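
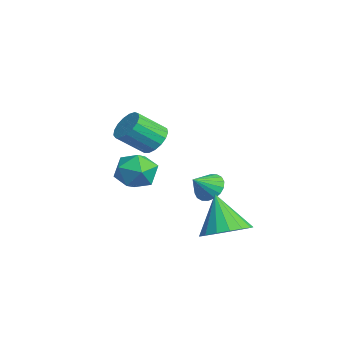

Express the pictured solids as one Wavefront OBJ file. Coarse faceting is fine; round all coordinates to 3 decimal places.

v 0.004 -1.555 0.775
v 0.633 -1.264 1.086
v 0.705 -2.413 2.016
v 0.076 -2.705 1.705
v 0.363 -1.121 1.284
v 0.436 -2.27 2.214
v 0.011 -1.077 1.366
v 0.084 -2.226 2.295
v -0.342 -1.143 1.312
v -0.27 -2.292 2.241
v -0.617 -1.304 1.135
v -0.544 -2.453 2.065
v -0.749 -1.522 0.875
v -0.676 -2.671 1.805
v -0.709 -1.748 0.593
v -0.636 -2.897 1.523
v -0.505 -1.929 0.352
v -0.433 -3.079 1.282
v -0.185 -2.026 0.209
v -0.113 -3.175 1.139
v 0.178 -2.014 0.195
v 0.25 -3.163 1.125
v 0.501 -1.898 0.314
v 0.574 -3.047 1.244
v 0.711 -1.703 0.538
v 0.783 -2.852 1.468
v 0.758 -1.474 0.817
v 0.831 -2.623 1.747
v 1.926 0.818 -3.633
v 2.793 1.235 -3.121
v 1.034 0.602 -1.947
v 2.497 1.652 -3.225
v 2.07 1.877 -3.421
v 1.61 1.861 -3.667
v 1.222 1.605 -3.905
v 0.996 1.169 -4.08
v 0.982 0.653 -4.153
v 1.185 0.174 -4.107
v 1.558 -0.157 -3.953
v 2.015 -0.265 -3.725
v 2.451 -0.124 -3.476
v 2.767 0.232 -3.263
v 2.891 0.722 -3.135
v -0.893 -1.431 -1.473
v -0.239 -1.375 -0.721
v -0.841 -3.045 -1.399
v -0.187 -2.989 -0.647
v -1.134 -2.704 -0.507
v -1.166 -1.707 -0.553
v 0.086 -2.713 -1.567
v 0.054 -1.716 -1.613
v 0.367 -2.168 -0.779
v -0.387 -2.162 -0.124
v -0.693 -2.258 -1.996
v -1.447 -2.252 -1.341
v -3.017 1.396 -3.33
v -2.743 1.011 -3.938
v -2.603 0.584 -2.63
v -2.482 1.217 -3.854
v -2.327 1.458 -3.666
v -2.308 1.687 -3.412
v -2.43 1.858 -3.141
v -2.669 1.938 -2.908
v -2.976 1.91 -2.759
v -3.291 1.781 -2.723
v -3.552 1.576 -2.807
v -3.707 1.335 -2.995
v -3.725 1.106 -3.249
v -3.603 0.934 -3.52
v -3.365 0.855 -3.753
v -3.058 0.882 -3.902
f 2 1 5
f 2 5 3
f 3 5 6
f 3 6 4
f 5 1 7
f 5 7 6
f 6 7 8
f 6 8 4
f 7 1 9
f 7 9 8
f 8 9 10
f 8 10 4
f 9 1 11
f 9 11 10
f 10 11 12
f 10 12 4
f 11 1 13
f 11 13 12
f 12 13 14
f 12 14 4
f 13 1 15
f 13 15 14
f 14 15 16
f 14 16 4
f 15 1 17
f 15 17 16
f 16 17 18
f 16 18 4
f 17 1 19
f 17 19 18
f 18 19 20
f 18 20 4
f 19 1 21
f 19 21 20
f 20 21 22
f 20 22 4
f 21 1 23
f 21 23 22
f 22 23 24
f 22 24 4
f 23 1 25
f 23 25 24
f 24 25 26
f 24 26 4
f 25 1 27
f 25 27 26
f 26 27 28
f 26 28 4
f 27 1 2
f 27 2 28
f 28 2 3
f 28 3 4
f 30 29 32
f 30 32 31
f 32 29 33
f 32 33 31
f 33 29 34
f 33 34 31
f 34 29 35
f 34 35 31
f 35 29 36
f 35 36 31
f 36 29 37
f 36 37 31
f 37 29 38
f 37 38 31
f 38 29 39
f 38 39 31
f 39 29 40
f 39 40 31
f 40 29 41
f 40 41 31
f 41 29 42
f 41 42 31
f 42 29 43
f 42 43 31
f 43 29 30
f 43 30 31
f 44 55 49
f 44 49 45
f 44 45 51
f 44 51 54
f 44 54 55
f 45 49 53
f 49 55 48
f 55 54 46
f 54 51 50
f 51 45 52
f 47 53 48
f 47 48 46
f 47 46 50
f 47 50 52
f 47 52 53
f 48 53 49
f 46 48 55
f 50 46 54
f 52 50 51
f 53 52 45
f 57 56 59
f 57 59 58
f 59 56 60
f 59 60 58
f 60 56 61
f 60 61 58
f 61 56 62
f 61 62 58
f 62 56 63
f 62 63 58
f 63 56 64
f 63 64 58
f 64 56 65
f 64 65 58
f 65 56 66
f 65 66 58
f 66 56 67
f 66 67 58
f 67 56 68
f 67 68 58
f 68 56 69
f 68 69 58
f 69 56 70
f 69 70 58
f 70 56 71
f 70 71 58
f 71 56 57
f 71 57 58



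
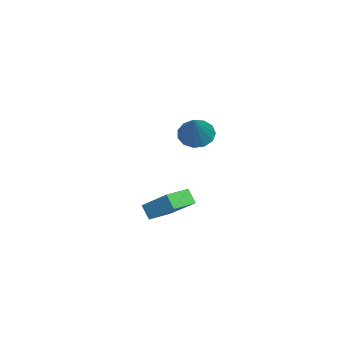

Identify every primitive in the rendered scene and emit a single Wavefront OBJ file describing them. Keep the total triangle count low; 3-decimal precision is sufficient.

v 0.373 -0.764 -4.23
v 1.21 0.736 -2.92
v 0.647 -0.312 -4.921
v 1.483 1.187 -3.611
v 1.457 -1.387 -4.209
v 2.293 0.112 -2.899
v 1.73 -0.936 -4.9
v 2.567 0.564 -3.59
v 2.329 1.503 1.089
v 2.913 1.592 0.492
v 3.671 1.837 2.451
v 2.731 2.023 0.566
v 2.422 2.288 0.806
v 2.083 2.305 1.136
v 1.822 2.067 1.451
v 1.722 1.65 1.652
v 1.815 1.186 1.674
v 2.072 0.823 1.51
v 2.409 0.676 1.213
v 2.722 0.792 0.877
v 2.91 1.133 0.608
f 2 4 1
f 5 2 1
f 1 4 3
f 3 5 1
f 2 8 4
f 6 2 5
f 6 8 2
f 4 8 3
f 7 5 3
f 3 8 7
f 7 6 5
f 8 6 7
f 10 9 12
f 10 12 11
f 12 9 13
f 12 13 11
f 13 9 14
f 13 14 11
f 14 9 15
f 14 15 11
f 15 9 16
f 15 16 11
f 16 9 17
f 16 17 11
f 17 9 18
f 17 18 11
f 18 9 19
f 18 19 11
f 19 9 20
f 19 20 11
f 20 9 21
f 20 21 11
f 21 9 10
f 21 10 11



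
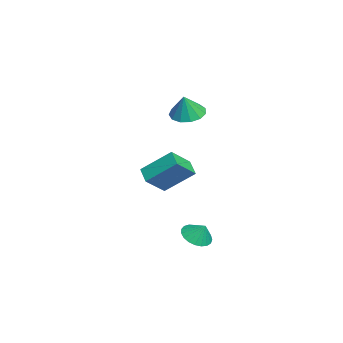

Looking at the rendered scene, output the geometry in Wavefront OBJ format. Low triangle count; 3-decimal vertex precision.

v 2.087 -0.53 -3.968
v 2.918 -0.63 -4.24
v 2.413 -0.09 -3.132
v 2.831 -0.302 -4.378
v 2.616 -0.014 -4.446
v 2.31 0.185 -4.431
v 1.964 0.261 -4.335
v 1.64 0.2 -4.177
v 1.394 0.012 -3.982
v 1.266 -0.268 -3.785
v 1.281 -0.595 -3.62
v 1.435 -0.909 -3.515
v 1.702 -1.159 -3.488
v 2.035 -1.299 -3.545
v 2.377 -1.306 -3.674
v 2.669 -1.179 -3.855
v 2.86 -0.94 -4.055
v -0.911 -2.447 -1.29
v -0.082 -3.394 -0.239
v -0.749 -0.852 0.02
v 0.081 -1.799 1.071
v -0.001 -2.161 -1.751
v 0.829 -3.108 -0.7
v 0.162 -0.566 -0.441
v 0.991 -1.513 0.61
v -2.543 -0.966 2.827
v -2.061 -1.779 2.531
v -2.077 -1.174 4.153
v -1.704 -1.354 2.472
v -1.614 -0.806 2.526
v -1.818 -0.309 2.675
v -2.253 -0.021 2.873
v -2.78 -0.033 3.056
v -3.231 -0.341 3.167
v -3.464 -0.848 3.169
v -3.405 -1.393 3.063
v -3.071 -1.802 2.882
v -2.57 -1.946 2.684
f 2 1 4
f 2 4 3
f 4 1 5
f 4 5 3
f 5 1 6
f 5 6 3
f 6 1 7
f 6 7 3
f 7 1 8
f 7 8 3
f 8 1 9
f 8 9 3
f 9 1 10
f 9 10 3
f 10 1 11
f 10 11 3
f 11 1 12
f 11 12 3
f 12 1 13
f 12 13 3
f 13 1 14
f 13 14 3
f 14 1 15
f 14 15 3
f 15 1 16
f 15 16 3
f 16 1 17
f 16 17 3
f 17 1 2
f 17 2 3
f 19 21 18
f 22 19 18
f 18 21 20
f 20 22 18
f 19 25 21
f 23 19 22
f 23 25 19
f 21 25 20
f 24 22 20
f 20 25 24
f 24 23 22
f 25 23 24
f 27 26 29
f 27 29 28
f 29 26 30
f 29 30 28
f 30 26 31
f 30 31 28
f 31 26 32
f 31 32 28
f 32 26 33
f 32 33 28
f 33 26 34
f 33 34 28
f 34 26 35
f 34 35 28
f 35 26 36
f 35 36 28
f 36 26 37
f 36 37 28
f 37 26 38
f 37 38 28
f 38 26 27
f 38 27 28



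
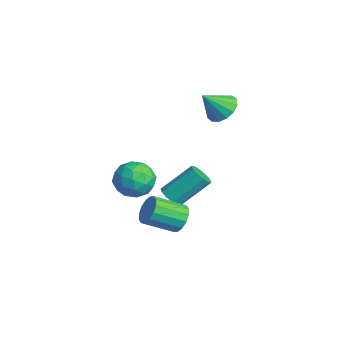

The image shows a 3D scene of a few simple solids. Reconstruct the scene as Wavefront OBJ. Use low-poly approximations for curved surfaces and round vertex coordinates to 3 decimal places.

v -2.658 2.425 2.351
v -2.023 2.06 1.982
v -2.602 1.495 3.369
v -1.85 2.351 2.238
v -1.893 2.662 2.524
v -2.141 2.909 2.764
v -2.528 3.026 2.893
v -2.95 2.983 2.876
v -3.294 2.789 2.719
v -3.467 2.499 2.463
v -3.424 2.188 2.177
v -3.176 1.941 1.938
v -2.789 1.823 1.809
v -2.367 1.867 1.825
v -0.005 -0.375 -2.258
v 0.682 -0.338 -2.013
v 0.491 -1.688 -1.276
v -0.195 -1.725 -1.522
v 0.474 -0.164 -1.749
v 0.284 -1.515 -1.012
v 0.138 -0.048 -1.621
v -0.052 -1.398 -0.885
v -0.236 -0.018 -1.665
v -0.427 -1.369 -0.928
v -0.549 -0.085 -1.867
v -0.739 -1.435 -1.13
v -0.715 -0.229 -2.174
v -0.905 -1.579 -1.438
v -0.691 -0.412 -2.504
v -0.882 -1.762 -1.767
v -0.484 -0.585 -2.768
v -0.674 -1.936 -2.031
v -0.148 -0.702 -2.895
v -0.338 -2.052 -2.159
v 0.227 -0.731 -2.852
v 0.036 -2.082 -2.115
v 0.539 -0.665 -2.65
v 0.349 -2.015 -1.913
v 0.705 -0.521 -2.342
v 0.515 -1.871 -1.606
v -0.928 -1.635 0.851
v -0.048 -1.538 0.461
v -1.272 -2.742 -0.201
v -0.392 -2.645 -0.591
v -0.49 -3.03 0.292
v -0.278 -2.345 0.941
v -1.042 -1.935 -0.681
v -0.83 -1.25 -0.032
v -0.119 -1.723 -0.486
v 0.222 -2.4 0.115
v -1.542 -1.88 0.145
v -1.201 -2.557 0.746
v -0.458 -1.489 0.748
v -0.862 -2.791 -0.488
v -0.92 -3.017 0.031
v -0.403 -2.96 -0.199
v -0.593 -1.964 1.03
v -0.076 -1.906 0.801
v -0.335 -2.783 0.702
v -1.244 -2.374 -0.541
v -0.727 -2.316 -0.77
v -0.917 -1.32 0.459
v -0.4 -1.263 0.229
v -0.985 -1.497 -0.442
v 0.018 -1.541 -0.038
v -0.184 -2.192 -0.656
v -0.567 -1.774 -0.709
v -0.442 -1.372 -0.327
v 0.218 -1.939 0.316
v 0.016 -2.59 -0.302
v -0.041 -2.816 0.216
v 0.083 -2.413 0.598
v 0.177 -2.048 -0.241
v -1.336 -1.69 0.562
v -1.538 -2.341 -0.056
v -1.403 -1.867 -0.338
v -1.279 -1.464 0.044
v -1.136 -2.088 0.916
v -1.338 -2.739 0.298
v -0.878 -2.908 0.587
v -0.753 -2.506 0.969
v -1.497 -2.232 0.501
v -3.298 0.329 -3.2
v -2.693 0.218 -3.124
v -2.597 1.601 -1.884
v -3.202 1.711 -1.96
v -2.732 0.474 -3.406
v -2.636 1.857 -2.166
v -2.987 0.675 -3.61
v -2.891 2.058 -2.37
v -3.361 0.743 -3.657
v -3.266 2.126 -2.417
v -3.711 0.653 -3.53
v -3.615 2.035 -2.289
v -3.903 0.439 -3.276
v -3.807 1.822 -2.036
v -3.864 0.183 -2.994
v -3.768 1.566 -1.754
v -3.609 -0.018 -2.79
v -3.513 1.365 -1.55
v -3.234 -0.086 -2.743
v -3.139 1.297 -1.503
v -2.885 0.005 -2.871
v -2.789 1.387 -1.63
f 2 1 4
f 2 4 3
f 4 1 5
f 4 5 3
f 5 1 6
f 5 6 3
f 6 1 7
f 6 7 3
f 7 1 8
f 7 8 3
f 8 1 9
f 8 9 3
f 9 1 10
f 9 10 3
f 10 1 11
f 10 11 3
f 11 1 12
f 11 12 3
f 12 1 13
f 12 13 3
f 13 1 14
f 13 14 3
f 14 1 2
f 14 2 3
f 16 15 19
f 16 19 17
f 17 19 20
f 17 20 18
f 19 15 21
f 19 21 20
f 20 21 22
f 20 22 18
f 21 15 23
f 21 23 22
f 22 23 24
f 22 24 18
f 23 15 25
f 23 25 24
f 24 25 26
f 24 26 18
f 25 15 27
f 25 27 26
f 26 27 28
f 26 28 18
f 27 15 29
f 27 29 28
f 28 29 30
f 28 30 18
f 29 15 31
f 29 31 30
f 30 31 32
f 30 32 18
f 31 15 33
f 31 33 32
f 32 33 34
f 32 34 18
f 33 15 35
f 33 35 34
f 34 35 36
f 34 36 18
f 35 15 37
f 35 37 36
f 36 37 38
f 36 38 18
f 37 15 39
f 37 39 38
f 38 39 40
f 38 40 18
f 39 15 16
f 39 16 40
f 40 16 17
f 40 17 18
f 41 78 57
f 78 52 81
f 57 81 46
f 78 81 57
f 41 57 53
f 57 46 58
f 53 58 42
f 57 58 53
f 41 53 62
f 53 42 63
f 62 63 48
f 53 63 62
f 41 62 74
f 62 48 77
f 74 77 51
f 62 77 74
f 41 74 78
f 74 51 82
f 78 82 52
f 74 82 78
f 42 58 69
f 58 46 72
f 69 72 50
f 58 72 69
f 46 81 59
f 81 52 80
f 59 80 45
f 81 80 59
f 52 82 79
f 82 51 75
f 79 75 43
f 82 75 79
f 51 77 76
f 77 48 64
f 76 64 47
f 77 64 76
f 48 63 68
f 63 42 65
f 68 65 49
f 63 65 68
f 44 70 56
f 70 50 71
f 56 71 45
f 70 71 56
f 44 56 54
f 56 45 55
f 54 55 43
f 56 55 54
f 44 54 61
f 54 43 60
f 61 60 47
f 54 60 61
f 44 61 66
f 61 47 67
f 66 67 49
f 61 67 66
f 44 66 70
f 66 49 73
f 70 73 50
f 66 73 70
f 45 71 59
f 71 50 72
f 59 72 46
f 71 72 59
f 43 55 79
f 55 45 80
f 79 80 52
f 55 80 79
f 47 60 76
f 60 43 75
f 76 75 51
f 60 75 76
f 49 67 68
f 67 47 64
f 68 64 48
f 67 64 68
f 50 73 69
f 73 49 65
f 69 65 42
f 73 65 69
f 84 83 87
f 84 87 85
f 85 87 88
f 85 88 86
f 87 83 89
f 87 89 88
f 88 89 90
f 88 90 86
f 89 83 91
f 89 91 90
f 90 91 92
f 90 92 86
f 91 83 93
f 91 93 92
f 92 93 94
f 92 94 86
f 93 83 95
f 93 95 94
f 94 95 96
f 94 96 86
f 95 83 97
f 95 97 96
f 96 97 98
f 96 98 86
f 97 83 99
f 97 99 98
f 98 99 100
f 98 100 86
f 99 83 101
f 99 101 100
f 100 101 102
f 100 102 86
f 101 83 103
f 101 103 102
f 102 103 104
f 102 104 86
f 103 83 84
f 103 84 104
f 104 84 85
f 104 85 86



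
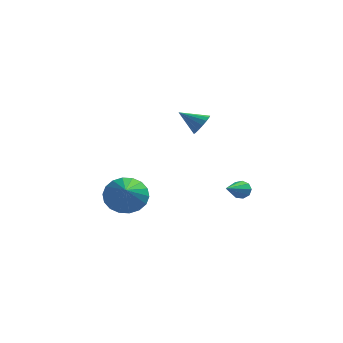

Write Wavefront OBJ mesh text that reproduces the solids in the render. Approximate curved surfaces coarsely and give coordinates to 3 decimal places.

v 3.257 4.393 -1.827
v 3.405 4.172 -2.251
v 2.903 2.827 -1.133
v 3.67 4.207 -2.038
v 3.742 4.329 -1.726
v 3.587 4.481 -1.462
v 3.278 4.592 -1.369
v 2.958 4.61 -1.49
v 2.779 4.527 -1.769
v 2.823 4.382 -2.075
v 3.07 4.242 -2.265
v -0.559 -0.74 -0.383
v 0.068 -1.004 -1.061
v -0.141 -2.38 0.643
v 0.308 -0.774 -0.792
v 0.377 -0.538 -0.443
v 0.26 -0.342 -0.082
v -0.019 -0.224 0.219
v -0.405 -0.209 0.401
v -0.822 -0.299 0.428
v -1.187 -0.476 0.294
v -1.427 -0.706 0.025
v -1.496 -0.942 -0.324
v -1.379 -1.138 -0.685
v -1.1 -1.255 -0.986
v -0.714 -1.271 -1.168
v -0.297 -1.181 -1.195
v 2.081 1.758 2.934
v 2.407 1.678 3.419
v 1.099 1.702 3.586
v 2.374 1.981 3.396
v 2.262 2.224 3.248
v 2.102 2.342 3.017
v 1.936 2.304 2.763
v 1.809 2.12 2.556
v 1.755 1.839 2.449
v 1.788 1.536 2.473
v 1.9 1.293 2.62
v 2.06 1.175 2.852
v 2.226 1.213 3.105
v 2.353 1.397 3.313
f 2 1 4
f 2 4 3
f 4 1 5
f 4 5 3
f 5 1 6
f 5 6 3
f 6 1 7
f 6 7 3
f 7 1 8
f 7 8 3
f 8 1 9
f 8 9 3
f 9 1 10
f 9 10 3
f 10 1 11
f 10 11 3
f 11 1 2
f 11 2 3
f 13 12 15
f 13 15 14
f 15 12 16
f 15 16 14
f 16 12 17
f 16 17 14
f 17 12 18
f 17 18 14
f 18 12 19
f 18 19 14
f 19 12 20
f 19 20 14
f 20 12 21
f 20 21 14
f 21 12 22
f 21 22 14
f 22 12 23
f 22 23 14
f 23 12 24
f 23 24 14
f 24 12 25
f 24 25 14
f 25 12 26
f 25 26 14
f 26 12 27
f 26 27 14
f 27 12 13
f 27 13 14
f 29 28 31
f 29 31 30
f 31 28 32
f 31 32 30
f 32 28 33
f 32 33 30
f 33 28 34
f 33 34 30
f 34 28 35
f 34 35 30
f 35 28 36
f 35 36 30
f 36 28 37
f 36 37 30
f 37 28 38
f 37 38 30
f 38 28 39
f 38 39 30
f 39 28 40
f 39 40 30
f 40 28 41
f 40 41 30
f 41 28 29
f 41 29 30



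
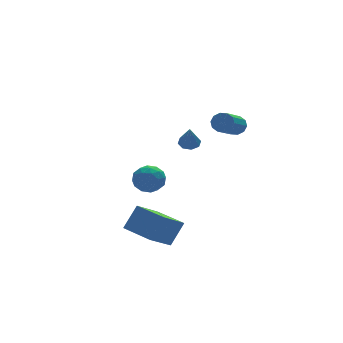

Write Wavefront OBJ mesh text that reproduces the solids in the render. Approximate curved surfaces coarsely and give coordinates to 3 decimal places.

v 2.817 1.147 0.432
v 3.174 0.635 0.249
v 2.543 0.473 1.788
v 3.445 0.985 0.478
v 3.348 1.429 0.679
v 2.94 1.708 0.735
v 2.461 1.659 0.614
v 2.19 1.31 0.385
v 2.287 0.865 0.184
v 2.694 0.586 0.128
v 0.603 2.058 -2.868
v 1.333 1.402 -2.632
v -0.313 1.478 -1.648
v 0.417 0.822 -1.412
v 0.556 1.809 -1.255
v 1.122 2.168 -2.01
v -0.102 0.712 -2.27
v 0.464 1.071 -3.025
v 0.897 0.57 -2.263
v 1.304 1.248 -1.635
v -0.284 1.632 -2.645
v 0.123 2.31 -2.017
v 1.049 1.781 -2.858
v -0.029 1.099 -1.422
v 0.053 1.679 -1.33
v 0.482 1.294 -1.192
v 0.925 2.231 -2.491
v 1.354 1.846 -2.353
v 0.897 2.085 -1.543
v -0.334 1.034 -1.927
v 0.095 0.649 -1.789
v 0.538 1.586 -3.088
v 0.967 1.201 -2.95
v 0.123 0.795 -2.737
v 1.222 0.907 -2.502
v 0.683 0.565 -1.784
v 0.378 0.501 -2.289
v 0.711 0.712 -2.732
v 1.46 1.305 -2.133
v 0.922 0.964 -1.415
v 1.003 1.544 -1.323
v 1.336 1.755 -1.767
v 1.204 0.816 -1.916
v 0.098 1.916 -2.865
v -0.44 1.575 -2.147
v -0.316 1.125 -2.513
v 0.017 1.336 -2.957
v 0.337 2.315 -2.496
v -0.202 1.973 -1.778
v 0.309 2.168 -1.548
v 0.642 2.379 -1.991
v -0.184 2.064 -2.364
v -1.687 -4.07 -3.743
v -0.795 -3.805 -2.368
v -2.466 -2.234 -3.592
v -1.574 -1.969 -2.217
v -0.206 -3.351 -4.843
v 0.686 -3.086 -3.468
v -0.985 -1.515 -4.692
v -0.093 -1.25 -3.317
v 4.301 -1.64 2.651
v 4.628 -1.541 3.227
v 3.247 -2.902 4.245
v 2.919 -3 3.669
v 4.329 -1.257 3.2
v 2.947 -2.617 4.218
v 4.018 -1.119 2.963
v 2.637 -2.479 3.982
v 3.816 -1.18 2.607
v 2.434 -2.54 3.625
v 3.799 -1.416 2.268
v 2.417 -2.777 3.286
v 3.973 -1.738 2.075
v 2.592 -3.099 3.093
v 4.273 -2.023 2.102
v 2.891 -3.383 3.12
v 4.583 -2.161 2.338
v 3.202 -3.521 3.357
v 4.786 -2.1 2.695
v 3.404 -3.46 3.713
v 4.803 -1.863 3.034
v 3.421 -3.224 4.052
f 2 1 4
f 2 4 3
f 4 1 5
f 4 5 3
f 5 1 6
f 5 6 3
f 6 1 7
f 6 7 3
f 7 1 8
f 7 8 3
f 8 1 9
f 8 9 3
f 9 1 10
f 9 10 3
f 10 1 2
f 10 2 3
f 11 48 27
f 48 22 51
f 27 51 16
f 48 51 27
f 11 27 23
f 27 16 28
f 23 28 12
f 27 28 23
f 11 23 32
f 23 12 33
f 32 33 18
f 23 33 32
f 11 32 44
f 32 18 47
f 44 47 21
f 32 47 44
f 11 44 48
f 44 21 52
f 48 52 22
f 44 52 48
f 12 28 39
f 28 16 42
f 39 42 20
f 28 42 39
f 16 51 29
f 51 22 50
f 29 50 15
f 51 50 29
f 22 52 49
f 52 21 45
f 49 45 13
f 52 45 49
f 21 47 46
f 47 18 34
f 46 34 17
f 47 34 46
f 18 33 38
f 33 12 35
f 38 35 19
f 33 35 38
f 14 40 26
f 40 20 41
f 26 41 15
f 40 41 26
f 14 26 24
f 26 15 25
f 24 25 13
f 26 25 24
f 14 24 31
f 24 13 30
f 31 30 17
f 24 30 31
f 14 31 36
f 31 17 37
f 36 37 19
f 31 37 36
f 14 36 40
f 36 19 43
f 40 43 20
f 36 43 40
f 15 41 29
f 41 20 42
f 29 42 16
f 41 42 29
f 13 25 49
f 25 15 50
f 49 50 22
f 25 50 49
f 17 30 46
f 30 13 45
f 46 45 21
f 30 45 46
f 19 37 38
f 37 17 34
f 38 34 18
f 37 34 38
f 20 43 39
f 43 19 35
f 39 35 12
f 43 35 39
f 54 56 53
f 57 54 53
f 53 56 55
f 55 57 53
f 54 60 56
f 58 54 57
f 58 60 54
f 56 60 55
f 59 57 55
f 55 60 59
f 59 58 57
f 60 58 59
f 62 61 65
f 62 65 63
f 63 65 66
f 63 66 64
f 65 61 67
f 65 67 66
f 66 67 68
f 66 68 64
f 67 61 69
f 67 69 68
f 68 69 70
f 68 70 64
f 69 61 71
f 69 71 70
f 70 71 72
f 70 72 64
f 71 61 73
f 71 73 72
f 72 73 74
f 72 74 64
f 73 61 75
f 73 75 74
f 74 75 76
f 74 76 64
f 75 61 77
f 75 77 76
f 76 77 78
f 76 78 64
f 77 61 79
f 77 79 78
f 78 79 80
f 78 80 64
f 79 61 81
f 79 81 80
f 80 81 82
f 80 82 64
f 81 61 62
f 81 62 82
f 82 62 63
f 82 63 64



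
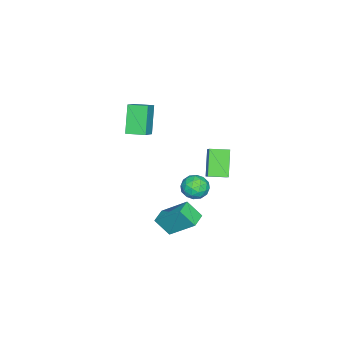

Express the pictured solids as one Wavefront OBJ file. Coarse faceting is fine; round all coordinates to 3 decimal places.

v -1.222 2.654 -0.992
v -2.364 2.272 0.465
v -1.713 3.722 -1.097
v -2.855 3.34 0.36
v -0.305 3.16 -0.14
v -1.447 2.778 1.317
v -0.796 4.228 -0.245
v -1.938 3.846 1.212
v -2.71 1.764 -4.411
v -2.26 1.019 -4.098
v -3.82 1.501 -3.442
v -3.37 0.756 -3.129
v -3.037 1.602 -2.959
v -2.351 1.765 -3.559
v -3.729 0.755 -3.981
v -3.043 0.918 -4.581
v -2.89 0.395 -3.833
v -2.462 0.918 -3.201
v -3.618 1.602 -4.339
v -3.19 2.125 -3.707
v -2.388 1.414 -4.34
v -3.692 1.106 -3.2
v -3.497 1.603 -3.1
v -3.232 1.165 -2.917
v -2.441 1.853 -4.023
v -2.176 1.415 -3.839
v -2.633 1.758 -3.169
v -3.904 1.105 -3.701
v -3.639 0.667 -3.517
v -2.848 1.355 -4.623
v -2.583 0.917 -4.44
v -3.447 0.762 -4.371
v -2.493 0.61 -4
v -3.146 0.455 -3.43
v -3.357 0.455 -3.931
v -2.954 0.551 -4.283
v -2.242 0.917 -3.629
v -2.894 0.763 -3.059
v -2.698 1.26 -2.959
v -2.295 1.356 -3.311
v -2.612 0.551 -3.472
v -3.186 1.757 -4.481
v -3.838 1.603 -3.911
v -3.785 1.164 -4.229
v -3.382 1.26 -4.581
v -2.934 2.065 -4.11
v -3.587 1.91 -3.54
v -3.126 1.969 -3.257
v -2.723 2.065 -3.609
v -3.468 1.969 -4.068
v -0.082 -1.429 2.421
v -1.151 -1.751 4.08
v -0.255 -0.257 2.537
v -1.324 -0.579 4.196
v 0.984 -1.341 3.124
v -0.085 -1.663 4.783
v 0.811 -0.169 3.24
v -0.258 -0.491 4.899
v 2.34 1.45 -1.724
v 2.442 3.035 -0.32
v 2.271 2.326 -2.708
v 2.372 3.911 -1.305
v 3.348 1.449 -1.795
v 3.449 3.034 -0.392
v 3.278 2.325 -2.78
v 3.38 3.91 -1.376
f 2 4 1
f 5 2 1
f 1 4 3
f 3 5 1
f 2 8 4
f 6 2 5
f 6 8 2
f 4 8 3
f 7 5 3
f 3 8 7
f 7 6 5
f 8 6 7
f 9 46 25
f 46 20 49
f 25 49 14
f 46 49 25
f 9 25 21
f 25 14 26
f 21 26 10
f 25 26 21
f 9 21 30
f 21 10 31
f 30 31 16
f 21 31 30
f 9 30 42
f 30 16 45
f 42 45 19
f 30 45 42
f 9 42 46
f 42 19 50
f 46 50 20
f 42 50 46
f 10 26 37
f 26 14 40
f 37 40 18
f 26 40 37
f 14 49 27
f 49 20 48
f 27 48 13
f 49 48 27
f 20 50 47
f 50 19 43
f 47 43 11
f 50 43 47
f 19 45 44
f 45 16 32
f 44 32 15
f 45 32 44
f 16 31 36
f 31 10 33
f 36 33 17
f 31 33 36
f 12 38 24
f 38 18 39
f 24 39 13
f 38 39 24
f 12 24 22
f 24 13 23
f 22 23 11
f 24 23 22
f 12 22 29
f 22 11 28
f 29 28 15
f 22 28 29
f 12 29 34
f 29 15 35
f 34 35 17
f 29 35 34
f 12 34 38
f 34 17 41
f 38 41 18
f 34 41 38
f 13 39 27
f 39 18 40
f 27 40 14
f 39 40 27
f 11 23 47
f 23 13 48
f 47 48 20
f 23 48 47
f 15 28 44
f 28 11 43
f 44 43 19
f 28 43 44
f 17 35 36
f 35 15 32
f 36 32 16
f 35 32 36
f 18 41 37
f 41 17 33
f 37 33 10
f 41 33 37
f 52 54 51
f 55 52 51
f 51 54 53
f 53 55 51
f 52 58 54
f 56 52 55
f 56 58 52
f 54 58 53
f 57 55 53
f 53 58 57
f 57 56 55
f 58 56 57
f 60 62 59
f 63 60 59
f 59 62 61
f 61 63 59
f 60 66 62
f 64 60 63
f 64 66 60
f 62 66 61
f 65 63 61
f 61 66 65
f 65 64 63
f 66 64 65



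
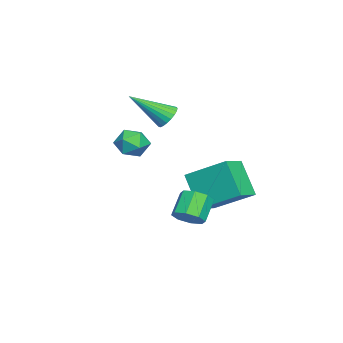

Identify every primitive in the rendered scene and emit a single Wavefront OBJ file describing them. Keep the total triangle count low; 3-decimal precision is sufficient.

v -3.029 -0.173 0.203
v -2.651 -0.367 -0.192
v -2.591 -1.547 1.297
v -2.514 -0.218 -0.06
v -2.466 -0.062 0.118
v -2.515 0.075 0.31
v -2.653 0.17 0.484
v -2.856 0.205 0.609
v -3.089 0.174 0.664
v -3.312 0.084 0.64
v -3.485 -0.05 0.54
v -3.58 -0.206 0.382
v -3.579 -0.356 0.193
v -3.483 -0.474 0.006
v -3.308 -0.54 -0.147
v -3.086 -0.543 -0.239
v -2.853 -0.481 -0.255
v -2.854 -1.143 -0.6
v -2.433 -0.665 -0.968
v -2.147 -2.035 -0.952
v -1.726 -1.557 -1.32
v -1.734 -1.55 -0.584
v -2.171 -0.998 -0.367
v -2.409 -1.702 -1.553
v -2.846 -1.15 -1.336
v -2.158 -1.01 -1.557
v -1.741 -0.916 -0.958
v -2.839 -1.784 -0.962
v -2.422 -1.69 -0.363
v 1.09 1.602 -3.055
v 1.382 1.178 -2.692
v 0.623 1.314 -1.922
v 0.33 1.738 -2.285
v 1.54 1.627 -2.615
v 0.781 1.763 -1.845
v 1.434 2.062 -2.796
v 0.675 2.197 -2.026
v 1.127 2.227 -3.129
v 0.367 2.362 -2.359
v 0.797 2.026 -3.418
v 0.038 2.162 -2.648
v 0.639 1.577 -3.495
v -0.12 1.713 -2.725
v 0.745 1.143 -3.314
v -0.014 1.278 -2.544
v 1.053 0.978 -2.981
v 0.293 1.113 -2.211
v -4.545 0.703 -3.285
v -4.295 2.344 -2.3
v -3.805 1.424 -4.673
v -3.555 3.064 -3.688
v -3.525 0.336 -2.932
v -3.275 1.976 -1.947
v -2.785 1.056 -4.32
v -2.535 2.697 -3.335
f 2 1 4
f 2 4 3
f 4 1 5
f 4 5 3
f 5 1 6
f 5 6 3
f 6 1 7
f 6 7 3
f 7 1 8
f 7 8 3
f 8 1 9
f 8 9 3
f 9 1 10
f 9 10 3
f 10 1 11
f 10 11 3
f 11 1 12
f 11 12 3
f 12 1 13
f 12 13 3
f 13 1 14
f 13 14 3
f 14 1 15
f 14 15 3
f 15 1 16
f 15 16 3
f 16 1 17
f 16 17 3
f 17 1 2
f 17 2 3
f 18 29 23
f 18 23 19
f 18 19 25
f 18 25 28
f 18 28 29
f 19 23 27
f 23 29 22
f 29 28 20
f 28 25 24
f 25 19 26
f 21 27 22
f 21 22 20
f 21 20 24
f 21 24 26
f 21 26 27
f 22 27 23
f 20 22 29
f 24 20 28
f 26 24 25
f 27 26 19
f 31 30 34
f 31 34 32
f 32 34 35
f 32 35 33
f 34 30 36
f 34 36 35
f 35 36 37
f 35 37 33
f 36 30 38
f 36 38 37
f 37 38 39
f 37 39 33
f 38 30 40
f 38 40 39
f 39 40 41
f 39 41 33
f 40 30 42
f 40 42 41
f 41 42 43
f 41 43 33
f 42 30 44
f 42 44 43
f 43 44 45
f 43 45 33
f 44 30 46
f 44 46 45
f 45 46 47
f 45 47 33
f 46 30 31
f 46 31 47
f 47 31 32
f 47 32 33
f 49 51 48
f 52 49 48
f 48 51 50
f 50 52 48
f 49 55 51
f 53 49 52
f 53 55 49
f 51 55 50
f 54 52 50
f 50 55 54
f 54 53 52
f 55 53 54



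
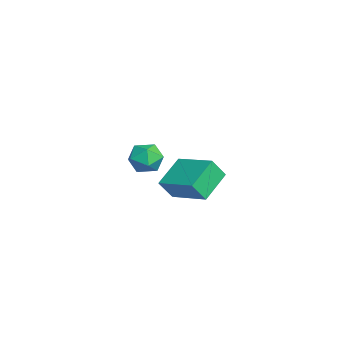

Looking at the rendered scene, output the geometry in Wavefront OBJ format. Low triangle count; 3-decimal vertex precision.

v 1.225 2.374 1.968
v 0.251 3.169 2.669
v 1.07 2.88 1.179
v 0.096 3.675 1.881
v 2.424 3.445 2.419
v 1.45 4.24 3.121
v 2.269 3.951 1.631
v 1.295 4.746 2.332
v -2.621 2.869 1.341
v -2.182 2.268 1.114
v -3.658 2.172 1.186
v -3.219 1.571 0.959
v -3.198 1.809 1.699
v -2.557 2.24 1.795
v -3.283 2.2 0.505
v -2.642 2.631 0.601
v -2.592 1.854 0.597
v -2.539 1.613 1.335
v -3.301 2.827 0.965
v -3.248 2.586 1.703
f 2 4 1
f 5 2 1
f 1 4 3
f 3 5 1
f 2 8 4
f 6 2 5
f 6 8 2
f 4 8 3
f 7 5 3
f 3 8 7
f 7 6 5
f 8 6 7
f 9 20 14
f 9 14 10
f 9 10 16
f 9 16 19
f 9 19 20
f 10 14 18
f 14 20 13
f 20 19 11
f 19 16 15
f 16 10 17
f 12 18 13
f 12 13 11
f 12 11 15
f 12 15 17
f 12 17 18
f 13 18 14
f 11 13 20
f 15 11 19
f 17 15 16
f 18 17 10



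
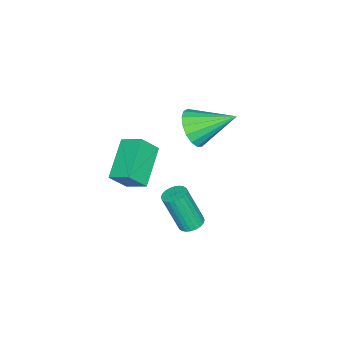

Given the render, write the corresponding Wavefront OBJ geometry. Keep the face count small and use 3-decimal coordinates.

v 2.375 -4.045 0.042
v 2.954 -4.554 0.923
v 2.446 -3.041 0.577
v 3.025 -3.55 1.457
v 4.135 -3.67 -0.897
v 4.714 -4.179 -0.017
v 4.206 -2.666 -0.363
v 4.785 -3.175 0.518
v 1.828 -1.796 -4.692
v 2.221 -1.365 -4.552
v 2.386 -2.134 -2.648
v 1.992 -2.564 -2.788
v 2.019 -1.263 -4.494
v 2.184 -2.031 -2.589
v 1.788 -1.242 -4.465
v 1.953 -2.01 -2.561
v 1.562 -1.305 -4.471
v 1.727 -2.073 -2.567
v 1.377 -1.443 -4.511
v 1.542 -2.211 -2.607
v 1.261 -1.635 -4.578
v 1.426 -2.403 -2.674
v 1.231 -1.851 -4.663
v 1.396 -2.619 -2.758
v 1.292 -2.059 -4.752
v 1.456 -2.827 -2.848
v 1.434 -2.226 -4.832
v 1.599 -2.995 -2.928
v 1.636 -2.329 -4.891
v 1.801 -3.097 -2.986
v 1.867 -2.35 -4.919
v 2.032 -3.118 -3.015
v 2.093 -2.287 -4.913
v 2.258 -3.055 -3.009
v 2.278 -2.149 -4.873
v 2.443 -2.917 -2.969
v 2.394 -1.957 -4.806
v 2.559 -2.725 -2.902
v 2.424 -1.741 -4.722
v 2.589 -2.509 -2.817
v 2.364 -1.533 -4.632
v 2.528 -2.301 -2.728
v -1.429 -3.409 -1.374
v -0.463 -3.276 -1.013
v -2.071 -1.631 -0.306
v -0.467 -3.021 -1.44
v -0.691 -2.855 -1.852
v -1.084 -2.815 -2.155
v -1.557 -2.912 -2.278
v -2 -3.122 -2.194
v -2.313 -3.398 -1.922
v -2.423 -3.676 -1.525
v -2.306 -3.893 -1.092
v -1.987 -4 -0.725
v -1.541 -3.97 -0.505
v -1.07 -3.812 -0.485
v -0.681 -3.562 -0.668
f 2 4 1
f 5 2 1
f 1 4 3
f 3 5 1
f 2 8 4
f 6 2 5
f 6 8 2
f 4 8 3
f 7 5 3
f 3 8 7
f 7 6 5
f 8 6 7
f 10 9 13
f 10 13 11
f 11 13 14
f 11 14 12
f 13 9 15
f 13 15 14
f 14 15 16
f 14 16 12
f 15 9 17
f 15 17 16
f 16 17 18
f 16 18 12
f 17 9 19
f 17 19 18
f 18 19 20
f 18 20 12
f 19 9 21
f 19 21 20
f 20 21 22
f 20 22 12
f 21 9 23
f 21 23 22
f 22 23 24
f 22 24 12
f 23 9 25
f 23 25 24
f 24 25 26
f 24 26 12
f 25 9 27
f 25 27 26
f 26 27 28
f 26 28 12
f 27 9 29
f 27 29 28
f 28 29 30
f 28 30 12
f 29 9 31
f 29 31 30
f 30 31 32
f 30 32 12
f 31 9 33
f 31 33 32
f 32 33 34
f 32 34 12
f 33 9 35
f 33 35 34
f 34 35 36
f 34 36 12
f 35 9 37
f 35 37 36
f 36 37 38
f 36 38 12
f 37 9 39
f 37 39 38
f 38 39 40
f 38 40 12
f 39 9 41
f 39 41 40
f 40 41 42
f 40 42 12
f 41 9 10
f 41 10 42
f 42 10 11
f 42 11 12
f 44 43 46
f 44 46 45
f 46 43 47
f 46 47 45
f 47 43 48
f 47 48 45
f 48 43 49
f 48 49 45
f 49 43 50
f 49 50 45
f 50 43 51
f 50 51 45
f 51 43 52
f 51 52 45
f 52 43 53
f 52 53 45
f 53 43 54
f 53 54 45
f 54 43 55
f 54 55 45
f 55 43 56
f 55 56 45
f 56 43 57
f 56 57 45
f 57 43 44
f 57 44 45



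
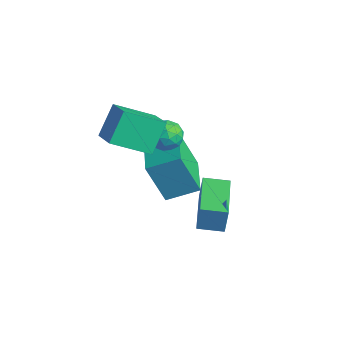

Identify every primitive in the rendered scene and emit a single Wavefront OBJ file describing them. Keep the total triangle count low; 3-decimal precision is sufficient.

v -0.469 0.231 2.528
v -0.216 -0.053 1.898
v -1.444 -0.447 2.442
v -1.191 -0.731 1.812
v -0.858 -0.892 2.448
v -0.255 -0.473 2.502
v -1.405 -0.027 1.838
v -0.802 0.392 1.892
v -0.794 -0.213 1.472
v -0.456 -0.747 1.849
v -1.204 0.247 2.491
v -0.866 -0.287 2.868
v -0.257 0.148 2.221
v -1.403 -0.648 2.119
v -1.208 -0.743 2.493
v -1.059 -0.91 2.123
v -0.28 -0.098 2.576
v -0.131 -0.266 2.205
v -0.509 -0.758 2.529
v -1.529 -0.234 2.135
v -1.38 -0.402 1.764
v -0.601 0.41 2.217
v -0.452 0.243 1.847
v -1.151 0.258 1.811
v -0.448 -0.113 1.6
v -1.021 -0.511 1.549
v -1.147 -0.097 1.565
v -0.792 0.149 1.596
v -0.249 -0.427 1.822
v -0.823 -0.825 1.771
v -0.627 -0.919 2.145
v -0.273 -0.673 2.176
v -0.589 -0.52 1.571
v -0.837 0.325 2.569
v -1.411 -0.073 2.518
v -1.387 0.173 2.164
v -1.033 0.419 2.195
v -0.639 0.011 2.791
v -1.212 -0.387 2.74
v -0.868 -0.649 2.744
v -0.513 -0.403 2.775
v -1.071 0.02 2.769
v -1.655 -2.699 2.801
v -2.018 -1.812 3.955
v -0.945 -1.287 1.939
v -1.309 -0.4 3.093
v -0.511 -2.94 3.347
v -0.875 -2.053 4.501
v 0.198 -1.528 2.485
v -0.165 -0.641 3.639
v -2.231 0.587 -1.761
v -2.75 0.011 0.116
v -1.561 1.753 -1.218
v -2.079 1.177 0.659
v -0.601 -0.417 -1.619
v -1.119 -0.993 0.258
v 0.07 0.749 -1.076
v -0.449 0.173 0.801
v 1.208 -0.112 -0.054
v 1.237 0.029 1.056
v 1.841 0.705 -0.174
v 1.869 0.846 0.936
v 2.851 -1.366 0.064
v 2.879 -1.225 1.174
v 3.483 -0.549 -0.056
v 3.512 -0.408 1.054
f 1 38 17
f 38 12 41
f 17 41 6
f 38 41 17
f 1 17 13
f 17 6 18
f 13 18 2
f 17 18 13
f 1 13 22
f 13 2 23
f 22 23 8
f 13 23 22
f 1 22 34
f 22 8 37
f 34 37 11
f 22 37 34
f 1 34 38
f 34 11 42
f 38 42 12
f 34 42 38
f 2 18 29
f 18 6 32
f 29 32 10
f 18 32 29
f 6 41 19
f 41 12 40
f 19 40 5
f 41 40 19
f 12 42 39
f 42 11 35
f 39 35 3
f 42 35 39
f 11 37 36
f 37 8 24
f 36 24 7
f 37 24 36
f 8 23 28
f 23 2 25
f 28 25 9
f 23 25 28
f 4 30 16
f 30 10 31
f 16 31 5
f 30 31 16
f 4 16 14
f 16 5 15
f 14 15 3
f 16 15 14
f 4 14 21
f 14 3 20
f 21 20 7
f 14 20 21
f 4 21 26
f 21 7 27
f 26 27 9
f 21 27 26
f 4 26 30
f 26 9 33
f 30 33 10
f 26 33 30
f 5 31 19
f 31 10 32
f 19 32 6
f 31 32 19
f 3 15 39
f 15 5 40
f 39 40 12
f 15 40 39
f 7 20 36
f 20 3 35
f 36 35 11
f 20 35 36
f 9 27 28
f 27 7 24
f 28 24 8
f 27 24 28
f 10 33 29
f 33 9 25
f 29 25 2
f 33 25 29
f 44 46 43
f 47 44 43
f 43 46 45
f 45 47 43
f 44 50 46
f 48 44 47
f 48 50 44
f 46 50 45
f 49 47 45
f 45 50 49
f 49 48 47
f 50 48 49
f 52 54 51
f 55 52 51
f 51 54 53
f 53 55 51
f 52 58 54
f 56 52 55
f 56 58 52
f 54 58 53
f 57 55 53
f 53 58 57
f 57 56 55
f 58 56 57
f 60 62 59
f 63 60 59
f 59 62 61
f 61 63 59
f 60 66 62
f 64 60 63
f 64 66 60
f 62 66 61
f 65 63 61
f 61 66 65
f 65 64 63
f 66 64 65



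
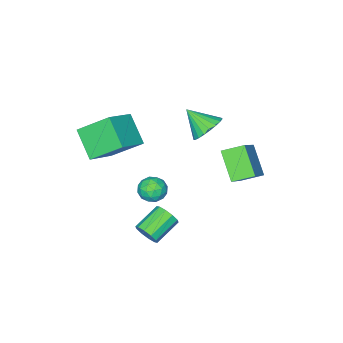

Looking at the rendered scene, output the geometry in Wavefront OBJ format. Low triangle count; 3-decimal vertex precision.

v -0.201 1.143 3.073
v 0.523 0.921 2.568
v 0.121 0.017 4.027
v 0.67 1.17 2.811
v 0.667 1.414 3.101
v 0.514 1.611 3.385
v 0.237 1.728 3.615
v -0.115 1.743 3.752
v -0.483 1.654 3.771
v -0.801 1.477 3.67
v -1.016 1.242 3.465
v -1.09 0.99 3.193
v -1.01 0.764 2.9
v -0.79 0.604 2.637
v -0.469 0.537 2.449
v -0.101 0.575 2.369
v 0.25 0.711 2.411
v 3.037 -2.91 2.701
v 2.151 -1.63 3.875
v 3.419 -1.606 1.568
v 2.533 -0.326 2.742
v 4.627 -2.614 3.578
v 3.741 -1.334 4.752
v 5.009 -1.31 2.445
v 4.123 -0.03 3.619
v 1.195 -0.183 -1.786
v 1.969 -0.112 -1.803
v 1.311 -1.328 -1.277
v 2.085 -1.257 -1.294
v 1.665 -0.819 -0.807
v 1.594 -0.111 -1.122
v 1.686 -1.329 -1.958
v 1.615 -0.621 -2.273
v 2.273 -0.82 -1.909
v 2.26 -0.505 -1.198
v 1.02 -0.935 -1.882
v 1.007 -0.62 -1.171
v 1.572 -0.047 -1.84
v 1.708 -1.393 -1.24
v 1.461 -1.135 -0.954
v 1.917 -1.094 -0.964
v 1.351 -0.046 -1.439
v 1.806 -0.005 -1.449
v 1.628 -0.42 -0.864
v 1.474 -1.435 -1.631
v 1.929 -1.394 -1.641
v 1.363 -0.346 -2.116
v 1.819 -0.305 -2.126
v 1.652 -1.02 -2.216
v 2.206 -0.422 -1.912
v 2.274 -1.095 -1.612
v 2.039 -1.137 -2.003
v 1.997 -0.721 -2.188
v 2.198 -0.236 -1.494
v 2.266 -0.91 -1.194
v 2.019 -0.652 -0.908
v 1.977 -0.236 -1.093
v 2.377 -0.653 -1.556
v 1.014 -0.53 -1.886
v 1.082 -1.204 -1.586
v 1.303 -1.204 -1.987
v 1.261 -0.788 -2.172
v 1.006 -0.345 -1.468
v 1.074 -1.018 -1.168
v 1.283 -0.719 -0.892
v 1.241 -0.303 -1.077
v 0.903 -0.787 -1.524
v 3.684 1.014 -2.512
v 3.95 0.757 -1.941
v 2.562 0.749 -1.298
v 2.296 1.006 -1.868
v 3.961 1.176 -1.912
v 2.573 1.168 -1.269
v 3.866 1.534 -2.112
v 2.478 1.525 -1.469
v 3.702 1.692 -2.465
v 2.313 1.684 -1.822
v 3.531 1.592 -2.835
v 2.142 1.584 -2.192
v 3.418 1.271 -3.082
v 2.03 1.263 -2.439
v 3.407 0.852 -3.111
v 2.019 0.844 -2.468
v 3.502 0.495 -2.911
v 2.114 0.486 -2.268
v 3.667 0.336 -2.558
v 2.278 0.328 -1.915
v 3.838 0.436 -2.188
v 2.449 0.428 -1.545
v -2.358 2.054 1.162
v -0.874 2.865 2.553
v -1.862 3.247 -0.062
v -0.378 4.058 1.329
v -1.562 1.302 0.751
v -0.078 2.113 2.142
v -1.066 2.495 -0.473
v 0.418 3.306 0.918
f 2 1 4
f 2 4 3
f 4 1 5
f 4 5 3
f 5 1 6
f 5 6 3
f 6 1 7
f 6 7 3
f 7 1 8
f 7 8 3
f 8 1 9
f 8 9 3
f 9 1 10
f 9 10 3
f 10 1 11
f 10 11 3
f 11 1 12
f 11 12 3
f 12 1 13
f 12 13 3
f 13 1 14
f 13 14 3
f 14 1 15
f 14 15 3
f 15 1 16
f 15 16 3
f 16 1 17
f 16 17 3
f 17 1 2
f 17 2 3
f 19 21 18
f 22 19 18
f 18 21 20
f 20 22 18
f 19 25 21
f 23 19 22
f 23 25 19
f 21 25 20
f 24 22 20
f 20 25 24
f 24 23 22
f 25 23 24
f 26 63 42
f 63 37 66
f 42 66 31
f 63 66 42
f 26 42 38
f 42 31 43
f 38 43 27
f 42 43 38
f 26 38 47
f 38 27 48
f 47 48 33
f 38 48 47
f 26 47 59
f 47 33 62
f 59 62 36
f 47 62 59
f 26 59 63
f 59 36 67
f 63 67 37
f 59 67 63
f 27 43 54
f 43 31 57
f 54 57 35
f 43 57 54
f 31 66 44
f 66 37 65
f 44 65 30
f 66 65 44
f 37 67 64
f 67 36 60
f 64 60 28
f 67 60 64
f 36 62 61
f 62 33 49
f 61 49 32
f 62 49 61
f 33 48 53
f 48 27 50
f 53 50 34
f 48 50 53
f 29 55 41
f 55 35 56
f 41 56 30
f 55 56 41
f 29 41 39
f 41 30 40
f 39 40 28
f 41 40 39
f 29 39 46
f 39 28 45
f 46 45 32
f 39 45 46
f 29 46 51
f 46 32 52
f 51 52 34
f 46 52 51
f 29 51 55
f 51 34 58
f 55 58 35
f 51 58 55
f 30 56 44
f 56 35 57
f 44 57 31
f 56 57 44
f 28 40 64
f 40 30 65
f 64 65 37
f 40 65 64
f 32 45 61
f 45 28 60
f 61 60 36
f 45 60 61
f 34 52 53
f 52 32 49
f 53 49 33
f 52 49 53
f 35 58 54
f 58 34 50
f 54 50 27
f 58 50 54
f 69 68 72
f 69 72 70
f 70 72 73
f 70 73 71
f 72 68 74
f 72 74 73
f 73 74 75
f 73 75 71
f 74 68 76
f 74 76 75
f 75 76 77
f 75 77 71
f 76 68 78
f 76 78 77
f 77 78 79
f 77 79 71
f 78 68 80
f 78 80 79
f 79 80 81
f 79 81 71
f 80 68 82
f 80 82 81
f 81 82 83
f 81 83 71
f 82 68 84
f 82 84 83
f 83 84 85
f 83 85 71
f 84 68 86
f 84 86 85
f 85 86 87
f 85 87 71
f 86 68 88
f 86 88 87
f 87 88 89
f 87 89 71
f 88 68 69
f 88 69 89
f 89 69 70
f 89 70 71
f 91 93 90
f 94 91 90
f 90 93 92
f 92 94 90
f 91 97 93
f 95 91 94
f 95 97 91
f 93 97 92
f 96 94 92
f 92 97 96
f 96 95 94
f 97 95 96



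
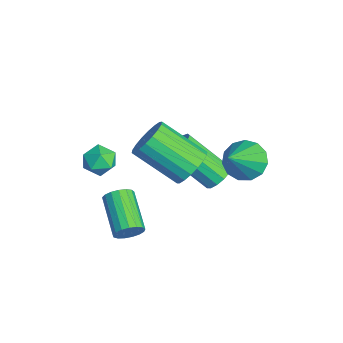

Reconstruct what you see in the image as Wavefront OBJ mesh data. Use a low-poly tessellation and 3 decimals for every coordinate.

v -1.126 -2.983 -1.182
v -0.521 -3.266 -1.49
v -1.759 -3.914 -1.57
v -1.154 -4.197 -1.878
v -1.215 -4.17 -1.145
v -0.824 -3.595 -0.906
v -1.456 -3.585 -2.154
v -1.065 -3.01 -1.915
v -0.725 -3.639 -2.092
v -0.576 -4 -1.468
v -1.704 -3.18 -1.592
v -1.555 -3.541 -0.968
v 2.057 1.074 0.442
v 2.526 1.786 0.554
v 3.143 0.146 1.798
v 2.157 1.814 0.868
v 1.757 1.607 1.046
v 1.452 1.231 1.033
v 1.34 0.805 0.832
v 1.454 0.464 0.507
v 1.761 0.317 0.161
v 2.161 0.411 -0.095
v 2.528 0.715 -0.181
v 2.746 1.133 -0.07
v 2.745 1.532 0.205
v -0.302 0.755 -2.735
v 0.22 0.818 -2.353
v -0.676 -0.572 -0.902
v -1.198 -0.635 -1.285
v -0.016 1.078 -2.249
v -0.912 -0.312 -0.798
v -0.343 1.236 -2.3
v -1.239 -0.154 -0.849
v -0.657 1.241 -2.489
v -1.552 -0.149 -1.038
v -0.858 1.092 -2.756
v -1.754 -0.299 -1.305
v -0.883 0.836 -3.017
v -1.778 -0.555 -1.566
v -0.723 0.554 -3.188
v -1.619 -0.836 -1.737
v -0.43 0.336 -3.216
v -1.326 -1.054 -1.765
v -0.096 0.251 -3.091
v -0.992 -1.139 -1.64
v 0.172 0.327 -2.853
v -0.724 -1.064 -1.402
v 0.29 0.538 -2.578
v -0.606 -0.852 -1.127
v 3.624 -3.46 -1.227
v 3.826 -3.215 -0.742
v 2.278 -3.275 -0.067
v 2.076 -3.52 -0.553
v 3.749 -2.999 -0.899
v 2.201 -3.059 -0.224
v 3.644 -2.888 -1.131
v 2.096 -2.949 -0.456
v 3.534 -2.909 -1.385
v 1.986 -2.969 -0.71
v 3.445 -3.056 -1.603
v 1.896 -3.116 -0.928
v 3.396 -3.295 -1.735
v 1.848 -3.356 -1.06
v 3.4 -3.572 -1.751
v 1.852 -3.633 -1.076
v 3.456 -3.824 -1.647
v 1.907 -3.884 -0.972
v 3.549 -3.992 -1.446
v 2.001 -4.052 -0.771
v 3.66 -4.038 -1.196
v 2.112 -4.098 -0.521
v 3.763 -3.952 -0.953
v 2.215 -4.012 -0.278
v 3.834 -3.753 -0.773
v 2.286 -3.813 -0.098
v 3.857 -3.487 -0.697
v 2.308 -3.547 -0.022
v 2.175 -0.875 0.558
v 2.542 -0.557 1.243
v 1.592 -1.966 2.407
v 1.225 -2.285 1.722
v 2.224 -0.361 1.221
v 1.274 -1.771 2.384
v 1.896 -0.268 1.067
v 0.947 -1.677 2.231
v 1.624 -0.294 0.812
v 0.674 -1.704 1.976
v 1.461 -0.436 0.507
v 0.511 -1.845 1.671
v 1.439 -0.665 0.212
v 0.489 -2.074 1.376
v 1.563 -0.935 -0.014
v 0.613 -2.345 1.15
v 1.808 -1.194 -0.127
v 0.858 -2.603 1.037
v 2.126 -1.389 -0.104
v 1.176 -2.799 1.059
v 2.453 -1.483 0.049
v 1.504 -2.892 1.213
v 2.726 -1.456 0.304
v 1.776 -2.866 1.468
v 2.889 -1.315 0.609
v 1.939 -2.724 1.773
v 2.911 -1.086 0.904
v 1.961 -2.495 2.068
v 2.787 -0.815 1.13
v 1.837 -2.225 2.294
f 1 12 6
f 1 6 2
f 1 2 8
f 1 8 11
f 1 11 12
f 2 6 10
f 6 12 5
f 12 11 3
f 11 8 7
f 8 2 9
f 4 10 5
f 4 5 3
f 4 3 7
f 4 7 9
f 4 9 10
f 5 10 6
f 3 5 12
f 7 3 11
f 9 7 8
f 10 9 2
f 14 13 16
f 14 16 15
f 16 13 17
f 16 17 15
f 17 13 18
f 17 18 15
f 18 13 19
f 18 19 15
f 19 13 20
f 19 20 15
f 20 13 21
f 20 21 15
f 21 13 22
f 21 22 15
f 22 13 23
f 22 23 15
f 23 13 24
f 23 24 15
f 24 13 25
f 24 25 15
f 25 13 14
f 25 14 15
f 27 26 30
f 27 30 28
f 28 30 31
f 28 31 29
f 30 26 32
f 30 32 31
f 31 32 33
f 31 33 29
f 32 26 34
f 32 34 33
f 33 34 35
f 33 35 29
f 34 26 36
f 34 36 35
f 35 36 37
f 35 37 29
f 36 26 38
f 36 38 37
f 37 38 39
f 37 39 29
f 38 26 40
f 38 40 39
f 39 40 41
f 39 41 29
f 40 26 42
f 40 42 41
f 41 42 43
f 41 43 29
f 42 26 44
f 42 44 43
f 43 44 45
f 43 45 29
f 44 26 46
f 44 46 45
f 45 46 47
f 45 47 29
f 46 26 48
f 46 48 47
f 47 48 49
f 47 49 29
f 48 26 27
f 48 27 49
f 49 27 28
f 49 28 29
f 51 50 54
f 51 54 52
f 52 54 55
f 52 55 53
f 54 50 56
f 54 56 55
f 55 56 57
f 55 57 53
f 56 50 58
f 56 58 57
f 57 58 59
f 57 59 53
f 58 50 60
f 58 60 59
f 59 60 61
f 59 61 53
f 60 50 62
f 60 62 61
f 61 62 63
f 61 63 53
f 62 50 64
f 62 64 63
f 63 64 65
f 63 65 53
f 64 50 66
f 64 66 65
f 65 66 67
f 65 67 53
f 66 50 68
f 66 68 67
f 67 68 69
f 67 69 53
f 68 50 70
f 68 70 69
f 69 70 71
f 69 71 53
f 70 50 72
f 70 72 71
f 71 72 73
f 71 73 53
f 72 50 74
f 72 74 73
f 73 74 75
f 73 75 53
f 74 50 76
f 74 76 75
f 75 76 77
f 75 77 53
f 76 50 51
f 76 51 77
f 77 51 52
f 77 52 53
f 79 78 82
f 79 82 80
f 80 82 83
f 80 83 81
f 82 78 84
f 82 84 83
f 83 84 85
f 83 85 81
f 84 78 86
f 84 86 85
f 85 86 87
f 85 87 81
f 86 78 88
f 86 88 87
f 87 88 89
f 87 89 81
f 88 78 90
f 88 90 89
f 89 90 91
f 89 91 81
f 90 78 92
f 90 92 91
f 91 92 93
f 91 93 81
f 92 78 94
f 92 94 93
f 93 94 95
f 93 95 81
f 94 78 96
f 94 96 95
f 95 96 97
f 95 97 81
f 96 78 98
f 96 98 97
f 97 98 99
f 97 99 81
f 98 78 100
f 98 100 99
f 99 100 101
f 99 101 81
f 100 78 102
f 100 102 101
f 101 102 103
f 101 103 81
f 102 78 104
f 102 104 103
f 103 104 105
f 103 105 81
f 104 78 106
f 104 106 105
f 105 106 107
f 105 107 81
f 106 78 79
f 106 79 107
f 107 79 80
f 107 80 81



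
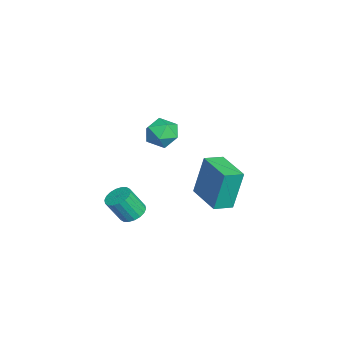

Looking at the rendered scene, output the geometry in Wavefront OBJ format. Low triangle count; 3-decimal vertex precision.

v 0.284 1.81 2.593
v 0.947 1.893 3.104
v 0.053 0.567 3.096
v 0.716 0.65 3.607
v 0.026 1.114 3.734
v 0.169 1.883 3.423
v 0.831 0.577 2.777
v 0.974 1.346 2.466
v 1.285 1.131 3.218
v 0.787 1.463 3.809
v 0.213 0.997 2.391
v -0.285 1.329 2.982
v -3.163 2.608 -3.167
v -3.337 3.083 -1.067
v -3.652 3.482 -3.406
v -3.827 3.958 -1.306
v -1.533 3.502 -3.234
v -1.708 3.978 -1.134
v -2.023 4.377 -3.473
v -2.197 4.852 -1.373
v 1.771 0 -1.088
v 2.111 0.487 -0.85
v 2.229 -0.153 0.287
v 1.889 -0.64 0.048
v 1.843 0.557 -0.782
v 1.962 -0.083 0.355
v 1.561 0.517 -0.775
v 1.68 -0.123 0.362
v 1.321 0.375 -0.83
v 1.44 -0.265 0.307
v 1.169 0.158 -0.936
v 1.288 -0.482 0.2
v 1.137 -0.09 -1.073
v 1.256 -0.73 0.064
v 1.23 -0.32 -1.212
v 1.349 -0.96 -0.075
v 1.431 -0.487 -1.327
v 1.549 -1.127 -0.19
v 1.698 -0.557 -1.395
v 1.817 -1.197 -0.258
v 1.98 -0.517 -1.402
v 2.099 -1.157 -0.265
v 2.22 -0.375 -1.347
v 2.339 -1.015 -0.21
v 2.372 -0.158 -1.24
v 2.491 -0.798 -0.104
v 2.404 0.09 -1.104
v 2.523 -0.55 0.033
v 2.311 0.32 -0.965
v 2.43 -0.32 0.172
f 1 12 6
f 1 6 2
f 1 2 8
f 1 8 11
f 1 11 12
f 2 6 10
f 6 12 5
f 12 11 3
f 11 8 7
f 8 2 9
f 4 10 5
f 4 5 3
f 4 3 7
f 4 7 9
f 4 9 10
f 5 10 6
f 3 5 12
f 7 3 11
f 9 7 8
f 10 9 2
f 14 16 13
f 17 14 13
f 13 16 15
f 15 17 13
f 14 20 16
f 18 14 17
f 18 20 14
f 16 20 15
f 19 17 15
f 15 20 19
f 19 18 17
f 20 18 19
f 22 21 25
f 22 25 23
f 23 25 26
f 23 26 24
f 25 21 27
f 25 27 26
f 26 27 28
f 26 28 24
f 27 21 29
f 27 29 28
f 28 29 30
f 28 30 24
f 29 21 31
f 29 31 30
f 30 31 32
f 30 32 24
f 31 21 33
f 31 33 32
f 32 33 34
f 32 34 24
f 33 21 35
f 33 35 34
f 34 35 36
f 34 36 24
f 35 21 37
f 35 37 36
f 36 37 38
f 36 38 24
f 37 21 39
f 37 39 38
f 38 39 40
f 38 40 24
f 39 21 41
f 39 41 40
f 40 41 42
f 40 42 24
f 41 21 43
f 41 43 42
f 42 43 44
f 42 44 24
f 43 21 45
f 43 45 44
f 44 45 46
f 44 46 24
f 45 21 47
f 45 47 46
f 46 47 48
f 46 48 24
f 47 21 49
f 47 49 48
f 48 49 50
f 48 50 24
f 49 21 22
f 49 22 50
f 50 22 23
f 50 23 24



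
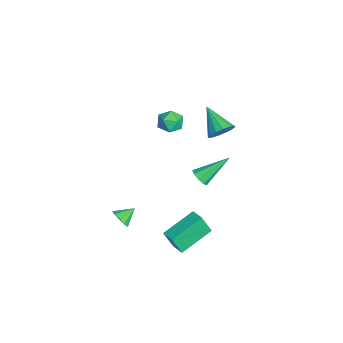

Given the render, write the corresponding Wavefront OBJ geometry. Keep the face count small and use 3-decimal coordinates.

v -2.878 4.088 0.911
v -2.397 4.11 1.648
v -4.402 3.392 1.929
v -2.598 4.518 1.626
v -2.874 4.811 1.413
v -3.151 4.911 1.066
v -3.356 4.79 0.677
v -3.432 4.481 0.351
v -3.36 4.067 0.175
v -3.159 3.659 0.197
v -2.883 3.366 0.41
v -2.605 3.266 0.757
v -2.401 3.387 1.146
v -2.325 3.696 1.472
v 3.137 -2.24 -0.493
v 3.395 -1.841 -0.965
v 2.763 -1.4 0.013
v 3.01 -1.943 -1.08
v 2.674 -2.158 -0.971
v 2.515 -2.405 -0.679
v 2.593 -2.589 -0.316
v 2.879 -2.64 -0.021
v 3.264 -2.537 0.094
v 3.6 -2.322 -0.016
v 3.759 -2.075 -0.308
v 3.681 -1.891 -0.67
v 0.648 2.419 0.301
v 1.172 2.288 0.644
v 0.252 4.141 1.559
v 1.273 2.554 0.311
v 1.082 2.757 -0.026
v 0.687 2.801 -0.211
v 0.274 2.667 -0.156
v 0.036 2.416 0.112
v 0.084 2.166 0.469
v 0.396 2.035 0.747
v 0.825 2.083 0.816
v -2.208 1.112 3.699
v -1.823 1.437 3.026
v -1.037 0.543 4.094
v -0.652 0.868 3.421
v -0.917 1.373 4.039
v -1.641 1.725 3.795
v -1.219 0.255 3.325
v -1.943 0.607 3.081
v -1.212 0.907 2.795
v -1.025 1.599 3.236
v -1.835 0.381 3.884
v -1.648 1.073 4.325
v 3.104 2.325 -1.547
v 3.049 1.778 -0.325
v 3.893 2.707 -1.34
v 3.837 2.16 -0.118
v 4.143 0.58 -2.282
v 4.087 0.033 -1.06
v 4.931 0.962 -2.075
v 4.876 0.415 -0.853
f 2 1 4
f 2 4 3
f 4 1 5
f 4 5 3
f 5 1 6
f 5 6 3
f 6 1 7
f 6 7 3
f 7 1 8
f 7 8 3
f 8 1 9
f 8 9 3
f 9 1 10
f 9 10 3
f 10 1 11
f 10 11 3
f 11 1 12
f 11 12 3
f 12 1 13
f 12 13 3
f 13 1 14
f 13 14 3
f 14 1 2
f 14 2 3
f 16 15 18
f 16 18 17
f 18 15 19
f 18 19 17
f 19 15 20
f 19 20 17
f 20 15 21
f 20 21 17
f 21 15 22
f 21 22 17
f 22 15 23
f 22 23 17
f 23 15 24
f 23 24 17
f 24 15 25
f 24 25 17
f 25 15 26
f 25 26 17
f 26 15 16
f 26 16 17
f 28 27 30
f 28 30 29
f 30 27 31
f 30 31 29
f 31 27 32
f 31 32 29
f 32 27 33
f 32 33 29
f 33 27 34
f 33 34 29
f 34 27 35
f 34 35 29
f 35 27 36
f 35 36 29
f 36 27 37
f 36 37 29
f 37 27 28
f 37 28 29
f 38 49 43
f 38 43 39
f 38 39 45
f 38 45 48
f 38 48 49
f 39 43 47
f 43 49 42
f 49 48 40
f 48 45 44
f 45 39 46
f 41 47 42
f 41 42 40
f 41 40 44
f 41 44 46
f 41 46 47
f 42 47 43
f 40 42 49
f 44 40 48
f 46 44 45
f 47 46 39
f 51 53 50
f 54 51 50
f 50 53 52
f 52 54 50
f 51 57 53
f 55 51 54
f 55 57 51
f 53 57 52
f 56 54 52
f 52 57 56
f 56 55 54
f 57 55 56



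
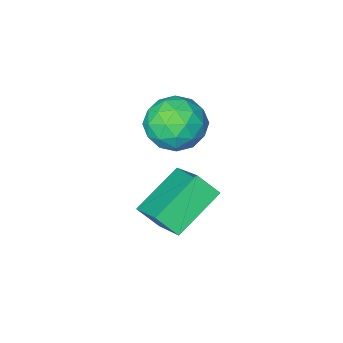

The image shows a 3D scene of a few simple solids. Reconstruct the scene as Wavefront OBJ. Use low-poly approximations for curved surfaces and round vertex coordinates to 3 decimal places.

v -4.29 -1.065 1.878
v -3.553 -0.502 2.552
v -2.887 -1.598 0.788
v -2.15 -1.035 1.462
v -2.676 -1.977 1.849
v -3.542 -1.648 2.523
v -2.898 -0.452 0.817
v -3.764 -0.123 1.491
v -2.692 -0.123 1.896
v -2.555 -1.066 2.533
v -3.885 -1.034 0.807
v -3.748 -1.977 1.444
v -4.044 -0.737 2.311
v -2.396 -1.363 1.029
v -2.704 -1.917 1.257
v -2.271 -1.586 1.653
v -4.038 -1.41 2.294
v -3.605 -1.079 2.689
v -3.089 -1.946 2.276
v -2.835 -1.021 0.651
v -2.402 -0.69 1.046
v -4.169 -0.514 1.687
v -3.736 -0.183 2.083
v -3.351 -0.154 1.064
v -3.105 -0.183 2.321
v -2.281 -0.497 1.68
v -2.72 -0.154 1.302
v -3.23 0.04 1.698
v -3.025 -0.737 2.696
v -2.2 -1.051 2.055
v -2.509 -1.604 2.283
v -3.019 -1.411 2.679
v -2.519 -0.515 2.31
v -4.24 -1.049 1.285
v -3.415 -1.363 0.644
v -3.421 -0.689 0.661
v -3.931 -0.496 1.057
v -4.159 -1.603 1.66
v -3.335 -1.917 1.019
v -3.21 -2.14 1.642
v -3.72 -1.946 2.038
v -3.921 -1.585 1.03
v -2.277 0.659 1.133
v -2.047 2.296 2.185
v -2.808 1.188 0.426
v -2.578 2.825 1.478
v -0.562 1.055 0.142
v -0.332 2.692 1.194
v -1.093 1.584 -0.565
v -0.863 3.221 0.487
f 1 38 17
f 38 12 41
f 17 41 6
f 38 41 17
f 1 17 13
f 17 6 18
f 13 18 2
f 17 18 13
f 1 13 22
f 13 2 23
f 22 23 8
f 13 23 22
f 1 22 34
f 22 8 37
f 34 37 11
f 22 37 34
f 1 34 38
f 34 11 42
f 38 42 12
f 34 42 38
f 2 18 29
f 18 6 32
f 29 32 10
f 18 32 29
f 6 41 19
f 41 12 40
f 19 40 5
f 41 40 19
f 12 42 39
f 42 11 35
f 39 35 3
f 42 35 39
f 11 37 36
f 37 8 24
f 36 24 7
f 37 24 36
f 8 23 28
f 23 2 25
f 28 25 9
f 23 25 28
f 4 30 16
f 30 10 31
f 16 31 5
f 30 31 16
f 4 16 14
f 16 5 15
f 14 15 3
f 16 15 14
f 4 14 21
f 14 3 20
f 21 20 7
f 14 20 21
f 4 21 26
f 21 7 27
f 26 27 9
f 21 27 26
f 4 26 30
f 26 9 33
f 30 33 10
f 26 33 30
f 5 31 19
f 31 10 32
f 19 32 6
f 31 32 19
f 3 15 39
f 15 5 40
f 39 40 12
f 15 40 39
f 7 20 36
f 20 3 35
f 36 35 11
f 20 35 36
f 9 27 28
f 27 7 24
f 28 24 8
f 27 24 28
f 10 33 29
f 33 9 25
f 29 25 2
f 33 25 29
f 44 46 43
f 47 44 43
f 43 46 45
f 45 47 43
f 44 50 46
f 48 44 47
f 48 50 44
f 46 50 45
f 49 47 45
f 45 50 49
f 49 48 47
f 50 48 49



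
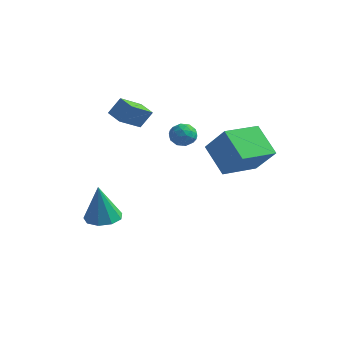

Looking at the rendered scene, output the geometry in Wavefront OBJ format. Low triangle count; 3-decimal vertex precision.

v -1.067 -0.034 -4.313
v -0.618 0.735 -4.183
v -0.953 -0.446 -2.267
v -1.224 0.833 -4.129
v -1.756 0.525 -4.162
v -1.966 -0.044 -4.265
v -1.755 -0.609 -4.39
v -1.222 -0.905 -4.48
v -0.617 -0.793 -4.491
v -0.222 -0.326 -4.419
v -0.223 0.278 -4.297
v 3.806 2.613 -1.071
v 2.513 2.877 0.211
v 4.101 4.548 -1.173
v 2.808 4.812 0.11
v 5.072 2.488 0.23
v 3.779 2.752 1.513
v 5.367 4.423 0.129
v 4.074 4.687 1.411
v 1.652 3.087 0.836
v 1.981 2.699 1.308
v 1.199 2.161 0.392
v 1.528 1.773 0.864
v 1.011 2.192 1.059
v 1.291 2.765 1.334
v 1.889 2.095 0.366
v 2.169 2.668 0.641
v 2.128 2.086 1.018
v 1.585 2.147 1.446
v 1.595 2.713 0.254
v 1.052 2.774 0.682
v 1.856 2.975 1.111
v 1.324 1.885 0.589
v 1.02 2.132 0.704
v 1.213 1.904 0.981
v 1.451 3.013 1.126
v 1.644 2.785 1.404
v 1.074 2.487 1.257
v 1.536 2.075 0.296
v 1.729 1.847 0.574
v 1.967 2.956 0.719
v 2.16 2.728 0.996
v 2.106 2.373 0.443
v 2.136 2.386 1.218
v 1.87 1.842 0.957
v 2.082 2.031 0.664
v 2.247 2.368 0.826
v 1.817 2.422 1.47
v 1.551 1.877 1.209
v 1.247 2.124 1.323
v 1.411 2.46 1.485
v 1.903 2.061 1.299
v 1.629 2.983 0.491
v 1.363 2.438 0.23
v 1.769 2.4 0.215
v 1.933 2.736 0.377
v 1.31 3.018 0.743
v 1.044 2.474 0.482
v 0.933 2.492 0.874
v 1.098 2.829 1.036
v 1.277 2.799 0.401
v -1.182 2.544 0.628
v -1.244 1.242 1.308
v -2.094 2.73 0.901
v -2.156 1.428 1.581
v -0.824 2.992 1.519
v -0.886 1.69 2.199
v -1.736 3.178 1.792
v -1.798 1.876 2.472
f 2 1 4
f 2 4 3
f 4 1 5
f 4 5 3
f 5 1 6
f 5 6 3
f 6 1 7
f 6 7 3
f 7 1 8
f 7 8 3
f 8 1 9
f 8 9 3
f 9 1 10
f 9 10 3
f 10 1 11
f 10 11 3
f 11 1 2
f 11 2 3
f 13 15 12
f 16 13 12
f 12 15 14
f 14 16 12
f 13 19 15
f 17 13 16
f 17 19 13
f 15 19 14
f 18 16 14
f 14 19 18
f 18 17 16
f 19 17 18
f 20 57 36
f 57 31 60
f 36 60 25
f 57 60 36
f 20 36 32
f 36 25 37
f 32 37 21
f 36 37 32
f 20 32 41
f 32 21 42
f 41 42 27
f 32 42 41
f 20 41 53
f 41 27 56
f 53 56 30
f 41 56 53
f 20 53 57
f 53 30 61
f 57 61 31
f 53 61 57
f 21 37 48
f 37 25 51
f 48 51 29
f 37 51 48
f 25 60 38
f 60 31 59
f 38 59 24
f 60 59 38
f 31 61 58
f 61 30 54
f 58 54 22
f 61 54 58
f 30 56 55
f 56 27 43
f 55 43 26
f 56 43 55
f 27 42 47
f 42 21 44
f 47 44 28
f 42 44 47
f 23 49 35
f 49 29 50
f 35 50 24
f 49 50 35
f 23 35 33
f 35 24 34
f 33 34 22
f 35 34 33
f 23 33 40
f 33 22 39
f 40 39 26
f 33 39 40
f 23 40 45
f 40 26 46
f 45 46 28
f 40 46 45
f 23 45 49
f 45 28 52
f 49 52 29
f 45 52 49
f 24 50 38
f 50 29 51
f 38 51 25
f 50 51 38
f 22 34 58
f 34 24 59
f 58 59 31
f 34 59 58
f 26 39 55
f 39 22 54
f 55 54 30
f 39 54 55
f 28 46 47
f 46 26 43
f 47 43 27
f 46 43 47
f 29 52 48
f 52 28 44
f 48 44 21
f 52 44 48
f 63 65 62
f 66 63 62
f 62 65 64
f 64 66 62
f 63 69 65
f 67 63 66
f 67 69 63
f 65 69 64
f 68 66 64
f 64 69 68
f 68 67 66
f 69 67 68



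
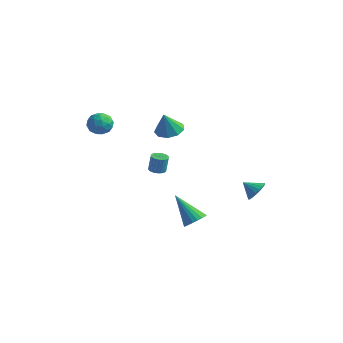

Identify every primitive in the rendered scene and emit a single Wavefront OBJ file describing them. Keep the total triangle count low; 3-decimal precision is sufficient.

v 1.485 0.458 -4.713
v 2.028 0.648 -4.216
v 0.035 0.442 -3.127
v 1.922 0.931 -4.309
v 1.741 1.132 -4.472
v 1.516 1.217 -4.677
v 1.286 1.17 -4.888
v 1.09 1.001 -5.069
v 0.962 0.738 -5.189
v 0.925 0.426 -5.226
v 0.985 0.12 -5.174
v 1.131 -0.128 -5.043
v 1.339 -0.274 -4.855
v 1.571 -0.294 -4.642
v 1.789 -0.183 -4.442
v 1.955 0.038 -4.288
v 2.039 0.332 -4.208
v 4.327 2.378 -2.151
v 4.73 1.797 -1.932
v 3.573 2.082 -1.549
v 4.815 2.051 -1.701
v 4.788 2.38 -1.572
v 4.656 2.709 -1.576
v 4.449 2.961 -1.712
v 4.213 3.081 -1.948
v 4.004 3.039 -2.231
v 3.869 2.846 -2.496
v 3.839 2.546 -2.681
v 3.921 2.207 -2.745
v 4.096 1.908 -2.673
v 4.324 1.716 -2.481
v 4.553 1.676 -2.214
v -3.724 -0.673 1.929
v -3.258 -1.063 2.479
v -4.542 -1.717 1.881
v -4.076 -2.107 2.431
v -4.515 -1.452 2.656
v -4.009 -0.807 2.686
v -3.791 -1.973 1.674
v -3.285 -1.328 1.704
v -3.299 -1.867 2.322
v -3.747 -1.545 2.929
v -4.053 -1.235 1.431
v -4.501 -0.913 2.038
v -3.42 -0.776 2.208
v -4.38 -2.004 2.152
v -4.638 -1.619 2.284
v -4.364 -1.848 2.608
v -3.861 -0.626 2.33
v -3.587 -0.855 2.653
v -4.326 -1.084 2.757
v -4.213 -1.925 1.707
v -3.939 -2.154 2.03
v -3.436 -0.932 1.752
v -3.162 -1.161 2.076
v -3.474 -1.696 1.603
v -3.17 -1.478 2.439
v -3.65 -2.092 2.411
v -3.483 -2.013 1.966
v -3.186 -1.634 1.983
v -3.433 -1.289 2.796
v -3.913 -1.902 2.768
v -4.171 -1.517 2.9
v -3.874 -1.138 2.918
v -3.457 -1.761 2.704
v -3.887 -0.878 1.592
v -4.367 -1.491 1.564
v -3.926 -1.642 1.442
v -3.629 -1.263 1.46
v -4.15 -0.688 1.949
v -4.63 -1.302 1.921
v -4.614 -1.146 2.377
v -4.317 -0.767 2.394
v -4.343 -1.019 1.656
v 0.039 -1.174 -0.295
v 0.504 -0.976 -0.36
v 0.606 -0.868 0.689
v 0.141 -1.066 0.755
v 0.391 -0.812 -0.366
v 0.494 -0.704 0.683
v 0.225 -0.704 -0.361
v 0.327 -0.596 0.688
v 0.03 -0.667 -0.346
v 0.132 -0.559 0.704
v -0.164 -0.707 -0.323
v -0.062 -0.599 0.726
v -0.326 -0.818 -0.296
v -0.224 -0.71 0.754
v -0.433 -0.984 -0.268
v -0.331 -0.876 0.781
v -0.469 -1.178 -0.245
v -0.367 -1.07 0.805
v -0.426 -1.372 -0.229
v -0.324 -1.264 0.82
v -0.314 -1.536 -0.223
v -0.211 -1.428 0.826
v -0.147 -1.644 -0.228
v -0.045 -1.536 0.821
v 0.048 -1.681 -0.244
v 0.15 -1.573 0.806
v 0.242 -1.641 -0.266
v 0.344 -1.533 0.783
v 0.404 -1.53 -0.294
v 0.506 -1.422 0.756
v 0.511 -1.364 -0.321
v 0.613 -1.256 0.728
v 0.547 -1.17 -0.345
v 0.649 -1.062 0.705
v -0.143 0.149 2.303
v 0.278 0.867 2.557
v -0.177 -0.309 3.657
v -0.31 0.959 2.573
v -0.82 0.672 2.463
v -1.013 0.14 2.278
v -0.799 -0.387 2.105
v -0.278 -0.664 2.024
v 0.306 -0.56 2.074
v 0.68 -0.124 2.231
v 0.669 0.44 2.422
f 2 1 4
f 2 4 3
f 4 1 5
f 4 5 3
f 5 1 6
f 5 6 3
f 6 1 7
f 6 7 3
f 7 1 8
f 7 8 3
f 8 1 9
f 8 9 3
f 9 1 10
f 9 10 3
f 10 1 11
f 10 11 3
f 11 1 12
f 11 12 3
f 12 1 13
f 12 13 3
f 13 1 14
f 13 14 3
f 14 1 15
f 14 15 3
f 15 1 16
f 15 16 3
f 16 1 17
f 16 17 3
f 17 1 2
f 17 2 3
f 19 18 21
f 19 21 20
f 21 18 22
f 21 22 20
f 22 18 23
f 22 23 20
f 23 18 24
f 23 24 20
f 24 18 25
f 24 25 20
f 25 18 26
f 25 26 20
f 26 18 27
f 26 27 20
f 27 18 28
f 27 28 20
f 28 18 29
f 28 29 20
f 29 18 30
f 29 30 20
f 30 18 31
f 30 31 20
f 31 18 32
f 31 32 20
f 32 18 19
f 32 19 20
f 33 70 49
f 70 44 73
f 49 73 38
f 70 73 49
f 33 49 45
f 49 38 50
f 45 50 34
f 49 50 45
f 33 45 54
f 45 34 55
f 54 55 40
f 45 55 54
f 33 54 66
f 54 40 69
f 66 69 43
f 54 69 66
f 33 66 70
f 66 43 74
f 70 74 44
f 66 74 70
f 34 50 61
f 50 38 64
f 61 64 42
f 50 64 61
f 38 73 51
f 73 44 72
f 51 72 37
f 73 72 51
f 44 74 71
f 74 43 67
f 71 67 35
f 74 67 71
f 43 69 68
f 69 40 56
f 68 56 39
f 69 56 68
f 40 55 60
f 55 34 57
f 60 57 41
f 55 57 60
f 36 62 48
f 62 42 63
f 48 63 37
f 62 63 48
f 36 48 46
f 48 37 47
f 46 47 35
f 48 47 46
f 36 46 53
f 46 35 52
f 53 52 39
f 46 52 53
f 36 53 58
f 53 39 59
f 58 59 41
f 53 59 58
f 36 58 62
f 58 41 65
f 62 65 42
f 58 65 62
f 37 63 51
f 63 42 64
f 51 64 38
f 63 64 51
f 35 47 71
f 47 37 72
f 71 72 44
f 47 72 71
f 39 52 68
f 52 35 67
f 68 67 43
f 52 67 68
f 41 59 60
f 59 39 56
f 60 56 40
f 59 56 60
f 42 65 61
f 65 41 57
f 61 57 34
f 65 57 61
f 76 75 79
f 76 79 77
f 77 79 80
f 77 80 78
f 79 75 81
f 79 81 80
f 80 81 82
f 80 82 78
f 81 75 83
f 81 83 82
f 82 83 84
f 82 84 78
f 83 75 85
f 83 85 84
f 84 85 86
f 84 86 78
f 85 75 87
f 85 87 86
f 86 87 88
f 86 88 78
f 87 75 89
f 87 89 88
f 88 89 90
f 88 90 78
f 89 75 91
f 89 91 90
f 90 91 92
f 90 92 78
f 91 75 93
f 91 93 92
f 92 93 94
f 92 94 78
f 93 75 95
f 93 95 94
f 94 95 96
f 94 96 78
f 95 75 97
f 95 97 96
f 96 97 98
f 96 98 78
f 97 75 99
f 97 99 98
f 98 99 100
f 98 100 78
f 99 75 101
f 99 101 100
f 100 101 102
f 100 102 78
f 101 75 103
f 101 103 102
f 102 103 104
f 102 104 78
f 103 75 105
f 103 105 104
f 104 105 106
f 104 106 78
f 105 75 107
f 105 107 106
f 106 107 108
f 106 108 78
f 107 75 76
f 107 76 108
f 108 76 77
f 108 77 78
f 110 109 112
f 110 112 111
f 112 109 113
f 112 113 111
f 113 109 114
f 113 114 111
f 114 109 115
f 114 115 111
f 115 109 116
f 115 116 111
f 116 109 117
f 116 117 111
f 117 109 118
f 117 118 111
f 118 109 119
f 118 119 111
f 119 109 110
f 119 110 111



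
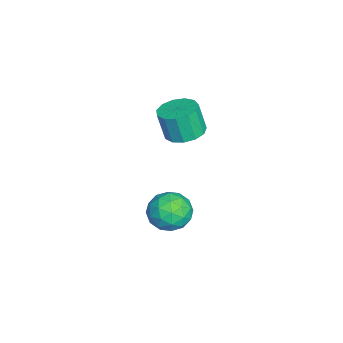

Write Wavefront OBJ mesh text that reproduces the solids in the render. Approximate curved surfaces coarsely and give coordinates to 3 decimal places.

v 2.523 -3.031 -1.262
v 3.25 -2.901 -1.785
v 3.37 -3.639 -0.235
v 4.097 -3.509 -0.758
v 3.673 -2.8 -0.388
v 3.15 -2.425 -1.022
v 3.47 -4.115 -0.998
v 2.947 -3.74 -1.632
v 3.835 -3.571 -1.621
v 3.961 -2.759 -1.244
v 2.659 -3.781 -0.776
v 2.785 -2.969 -0.399
v 2.812 -2.913 -1.614
v 3.808 -3.627 -0.406
v 3.559 -3.211 -0.189
v 3.986 -3.134 -0.496
v 2.753 -2.633 -1.166
v 3.18 -2.557 -1.473
v 3.43 -2.497 -0.652
v 3.44 -3.983 -0.547
v 3.867 -3.907 -0.854
v 2.634 -3.406 -1.524
v 3.061 -3.329 -1.831
v 3.19 -4.043 -1.368
v 3.583 -3.23 -1.825
v 4.081 -3.587 -1.221
v 3.713 -3.944 -1.362
v 3.405 -3.723 -1.735
v 3.657 -2.753 -1.603
v 4.155 -3.11 -0.999
v 3.906 -2.693 -0.782
v 3.598 -2.473 -1.155
v 4.001 -3.146 -1.507
v 2.465 -3.43 -1.021
v 2.963 -3.787 -0.417
v 3.022 -4.067 -0.865
v 2.714 -3.847 -1.238
v 2.539 -2.953 -0.799
v 3.037 -3.31 -0.195
v 3.215 -2.817 -0.285
v 2.907 -2.596 -0.658
v 2.619 -3.394 -0.513
v 2.426 -2.78 2.795
v 3.203 -2.771 2.858
v 3.112 -3.07 4.047
v 2.334 -3.08 3.985
v 3.067 -2.363 2.95
v 2.975 -2.663 4.139
v 2.727 -2.088 2.993
v 2.635 -2.388 4.182
v 2.291 -2.033 2.973
v 2.2 -2.332 4.163
v 1.898 -2.215 2.897
v 1.807 -2.514 4.086
v 1.673 -2.576 2.789
v 1.581 -2.876 3.978
v 1.687 -3.002 2.682
v 1.595 -3.302 3.872
v 1.935 -3.358 2.612
v 1.843 -3.658 3.801
v 2.339 -3.53 2.6
v 2.247 -3.83 3.789
v 2.771 -3.465 2.65
v 2.679 -3.764 3.839
v 3.093 -3.181 2.746
v 3.001 -3.481 3.935
f 1 38 17
f 38 12 41
f 17 41 6
f 38 41 17
f 1 17 13
f 17 6 18
f 13 18 2
f 17 18 13
f 1 13 22
f 13 2 23
f 22 23 8
f 13 23 22
f 1 22 34
f 22 8 37
f 34 37 11
f 22 37 34
f 1 34 38
f 34 11 42
f 38 42 12
f 34 42 38
f 2 18 29
f 18 6 32
f 29 32 10
f 18 32 29
f 6 41 19
f 41 12 40
f 19 40 5
f 41 40 19
f 12 42 39
f 42 11 35
f 39 35 3
f 42 35 39
f 11 37 36
f 37 8 24
f 36 24 7
f 37 24 36
f 8 23 28
f 23 2 25
f 28 25 9
f 23 25 28
f 4 30 16
f 30 10 31
f 16 31 5
f 30 31 16
f 4 16 14
f 16 5 15
f 14 15 3
f 16 15 14
f 4 14 21
f 14 3 20
f 21 20 7
f 14 20 21
f 4 21 26
f 21 7 27
f 26 27 9
f 21 27 26
f 4 26 30
f 26 9 33
f 30 33 10
f 26 33 30
f 5 31 19
f 31 10 32
f 19 32 6
f 31 32 19
f 3 15 39
f 15 5 40
f 39 40 12
f 15 40 39
f 7 20 36
f 20 3 35
f 36 35 11
f 20 35 36
f 9 27 28
f 27 7 24
f 28 24 8
f 27 24 28
f 10 33 29
f 33 9 25
f 29 25 2
f 33 25 29
f 44 43 47
f 44 47 45
f 45 47 48
f 45 48 46
f 47 43 49
f 47 49 48
f 48 49 50
f 48 50 46
f 49 43 51
f 49 51 50
f 50 51 52
f 50 52 46
f 51 43 53
f 51 53 52
f 52 53 54
f 52 54 46
f 53 43 55
f 53 55 54
f 54 55 56
f 54 56 46
f 55 43 57
f 55 57 56
f 56 57 58
f 56 58 46
f 57 43 59
f 57 59 58
f 58 59 60
f 58 60 46
f 59 43 61
f 59 61 60
f 60 61 62
f 60 62 46
f 61 43 63
f 61 63 62
f 62 63 64
f 62 64 46
f 63 43 65
f 63 65 64
f 64 65 66
f 64 66 46
f 65 43 44
f 65 44 66
f 66 44 45
f 66 45 46

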